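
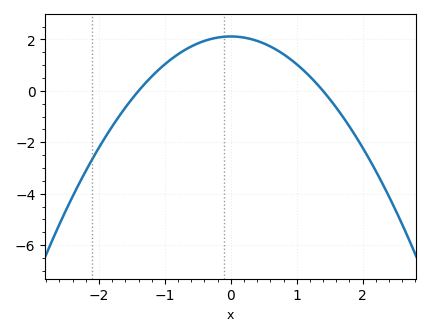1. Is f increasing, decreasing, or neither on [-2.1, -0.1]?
increasing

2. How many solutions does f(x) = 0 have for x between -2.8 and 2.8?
2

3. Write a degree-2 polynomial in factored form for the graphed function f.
y = -1.08(x + 1.4)(x - 1.4)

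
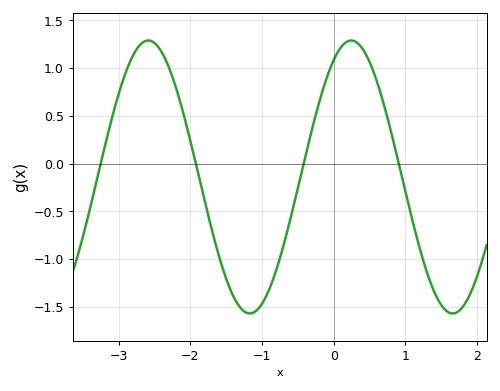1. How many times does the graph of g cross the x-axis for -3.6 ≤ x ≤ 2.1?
4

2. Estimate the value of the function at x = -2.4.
1.17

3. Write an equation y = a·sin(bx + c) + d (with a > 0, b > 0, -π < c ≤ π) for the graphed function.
y = 1.43sin(2.22x + 1.03) - 0.14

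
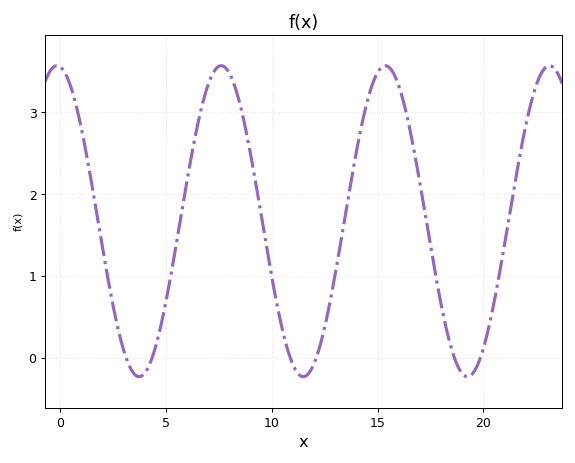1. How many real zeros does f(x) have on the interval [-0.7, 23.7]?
6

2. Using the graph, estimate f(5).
0.689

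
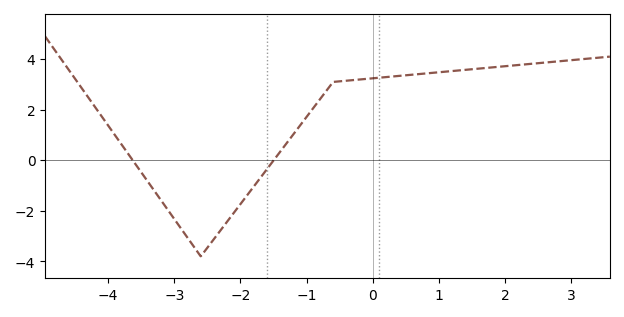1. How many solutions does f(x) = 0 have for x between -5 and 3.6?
2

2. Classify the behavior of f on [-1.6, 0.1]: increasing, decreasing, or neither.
increasing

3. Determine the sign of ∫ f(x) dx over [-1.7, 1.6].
positive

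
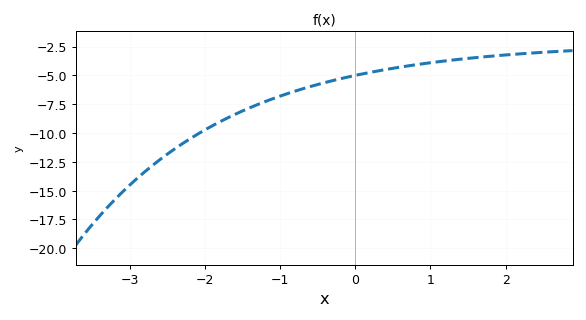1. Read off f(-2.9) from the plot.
-13.9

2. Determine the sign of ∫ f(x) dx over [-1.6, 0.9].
negative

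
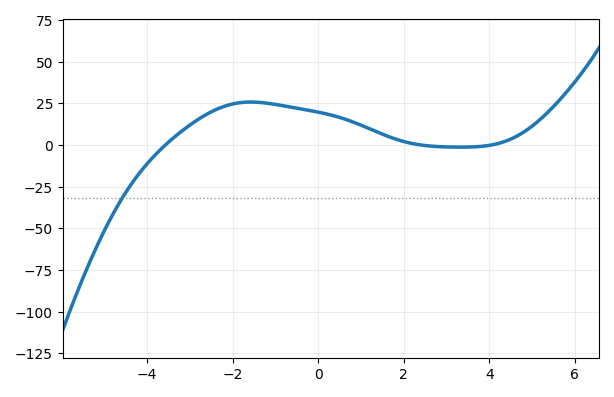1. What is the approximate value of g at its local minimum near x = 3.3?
-1.22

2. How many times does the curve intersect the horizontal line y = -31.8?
1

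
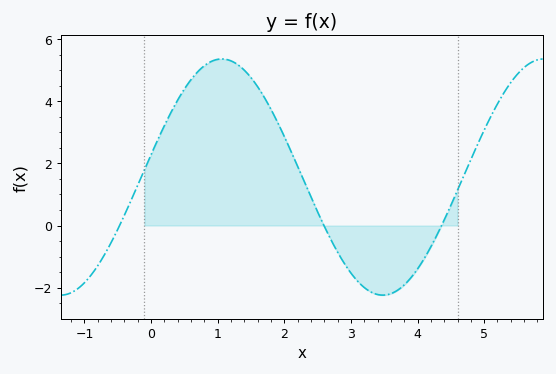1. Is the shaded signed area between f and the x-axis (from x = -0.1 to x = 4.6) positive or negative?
positive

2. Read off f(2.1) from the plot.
2.4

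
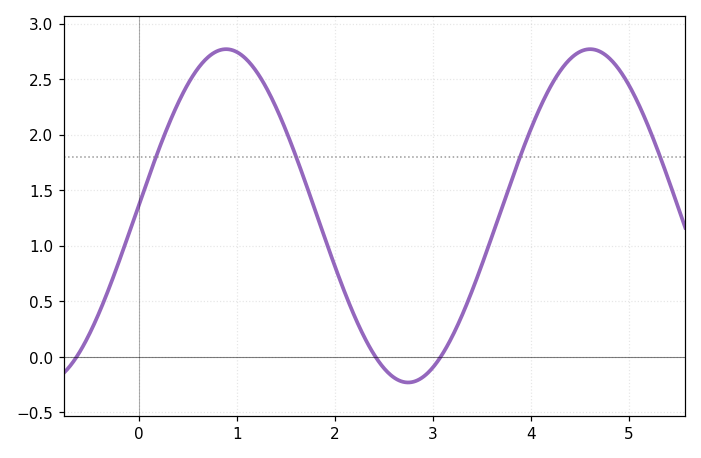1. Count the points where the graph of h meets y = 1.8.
4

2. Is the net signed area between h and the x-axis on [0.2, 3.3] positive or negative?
positive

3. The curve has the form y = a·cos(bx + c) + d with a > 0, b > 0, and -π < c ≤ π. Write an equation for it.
y = 1.5cos(1.7x - 1.5) + 1.27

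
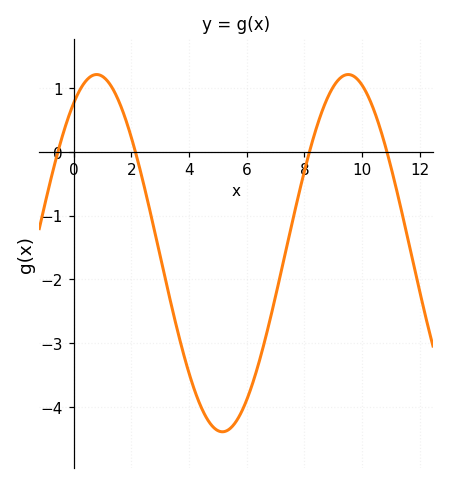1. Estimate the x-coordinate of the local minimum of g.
5.2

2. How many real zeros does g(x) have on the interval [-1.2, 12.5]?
4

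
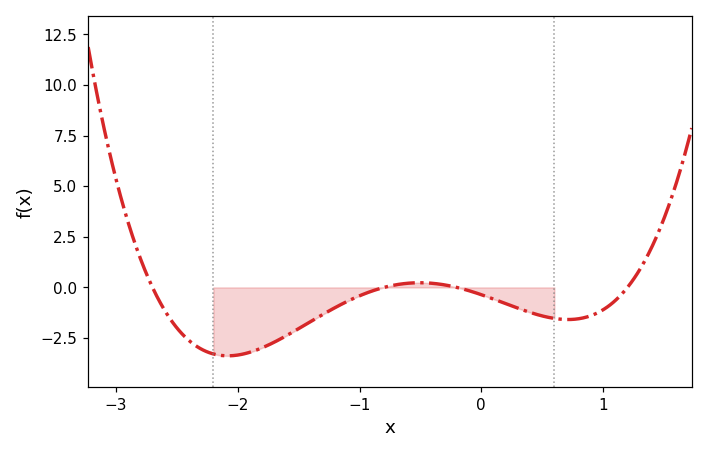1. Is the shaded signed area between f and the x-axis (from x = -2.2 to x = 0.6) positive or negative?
negative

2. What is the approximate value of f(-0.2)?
0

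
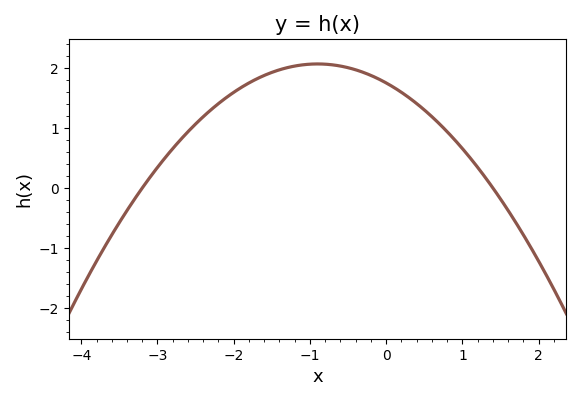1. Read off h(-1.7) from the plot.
1.8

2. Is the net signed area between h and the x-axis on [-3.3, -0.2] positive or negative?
positive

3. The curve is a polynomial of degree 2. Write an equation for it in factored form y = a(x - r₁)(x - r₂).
y = -0.39(x + 3.2)(x - 1.4)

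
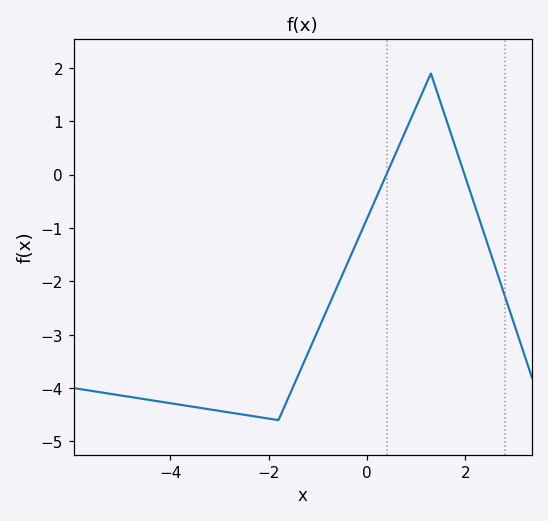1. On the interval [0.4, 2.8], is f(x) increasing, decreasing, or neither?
neither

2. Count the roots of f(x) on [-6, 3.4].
2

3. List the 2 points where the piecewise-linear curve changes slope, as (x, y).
(-1.8, -4.6); (1.3, 1.9)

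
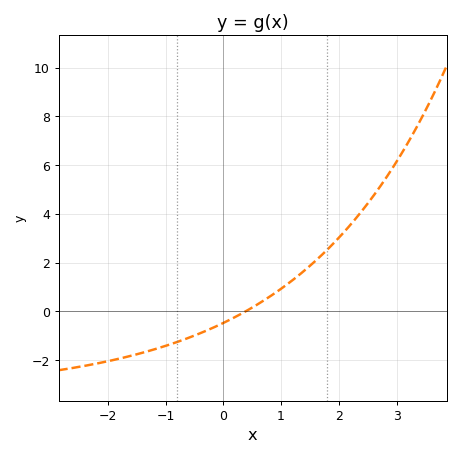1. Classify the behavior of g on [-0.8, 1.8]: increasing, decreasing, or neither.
increasing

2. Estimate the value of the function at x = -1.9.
-2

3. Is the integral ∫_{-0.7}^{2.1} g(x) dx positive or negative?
positive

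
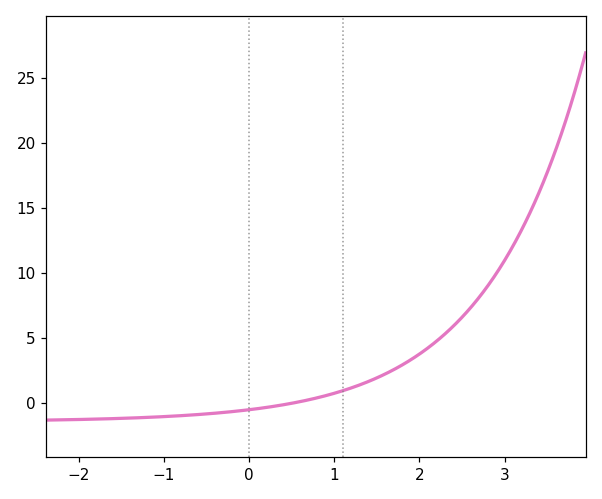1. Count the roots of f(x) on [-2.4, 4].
1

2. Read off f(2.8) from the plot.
8.98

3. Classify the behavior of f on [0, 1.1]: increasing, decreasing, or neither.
increasing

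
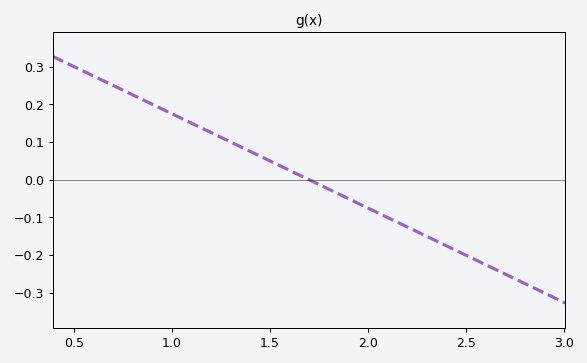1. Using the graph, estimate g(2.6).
-0.23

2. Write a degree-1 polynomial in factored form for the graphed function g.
y = -0.25(x - 1.7)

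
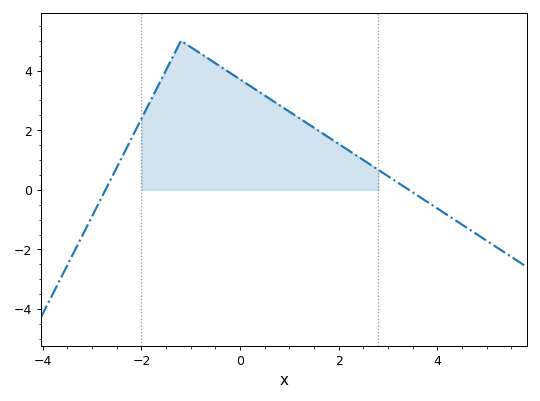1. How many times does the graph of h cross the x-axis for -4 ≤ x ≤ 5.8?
2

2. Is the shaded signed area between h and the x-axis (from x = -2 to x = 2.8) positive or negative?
positive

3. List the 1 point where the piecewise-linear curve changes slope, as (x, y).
(-1.2, 5)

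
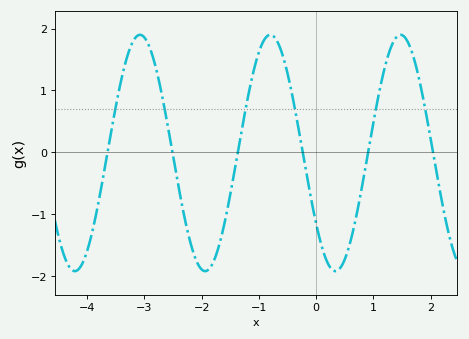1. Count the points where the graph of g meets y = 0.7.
6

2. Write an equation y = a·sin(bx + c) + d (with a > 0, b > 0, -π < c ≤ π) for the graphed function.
y = 1.91sin(2.8x - 2.5) - 0.01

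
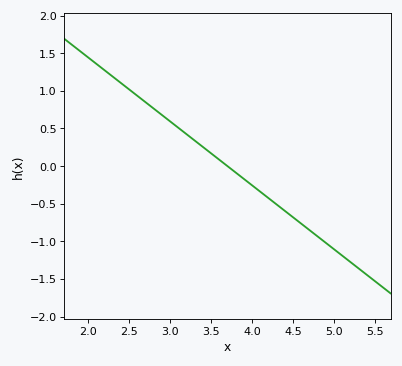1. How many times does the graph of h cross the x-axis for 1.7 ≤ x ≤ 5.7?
1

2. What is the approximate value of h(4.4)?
-0.6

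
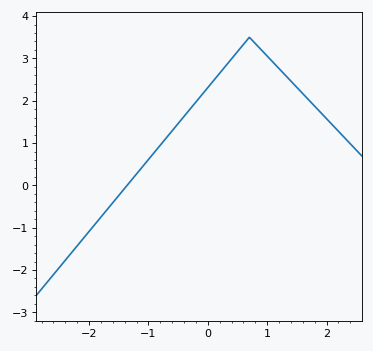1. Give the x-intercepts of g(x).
-1.36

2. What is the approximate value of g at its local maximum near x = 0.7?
3.5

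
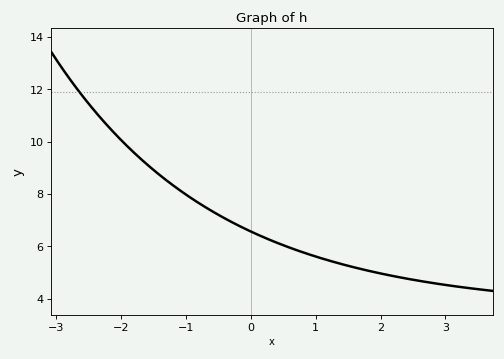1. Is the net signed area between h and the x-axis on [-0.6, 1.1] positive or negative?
positive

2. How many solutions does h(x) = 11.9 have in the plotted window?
1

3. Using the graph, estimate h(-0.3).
6.94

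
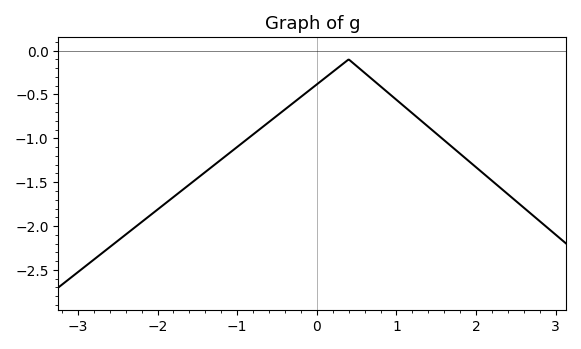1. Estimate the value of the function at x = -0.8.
-0.956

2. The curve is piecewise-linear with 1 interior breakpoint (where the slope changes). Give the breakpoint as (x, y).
(0.4, -0.1)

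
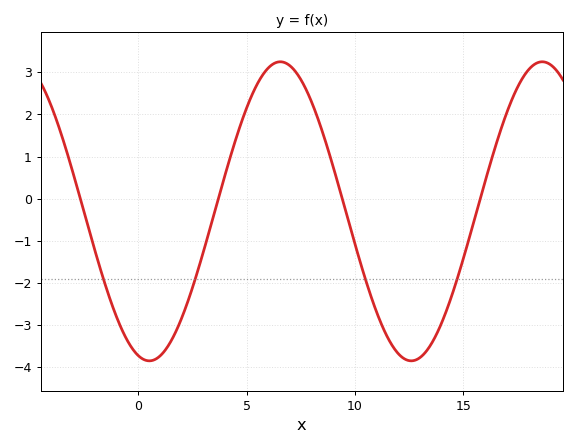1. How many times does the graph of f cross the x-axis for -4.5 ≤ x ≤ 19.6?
4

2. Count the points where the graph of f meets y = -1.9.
4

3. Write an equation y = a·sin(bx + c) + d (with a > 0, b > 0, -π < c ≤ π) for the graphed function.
y = 3.55sin(0.52x - 1.8) - 0.3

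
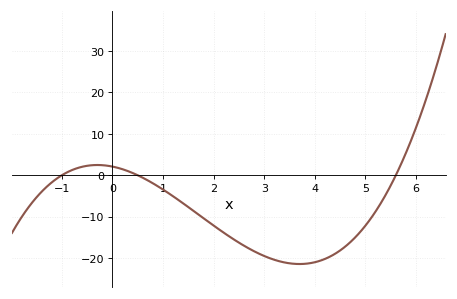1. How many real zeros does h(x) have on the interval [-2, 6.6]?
3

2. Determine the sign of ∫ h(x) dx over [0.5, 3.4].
negative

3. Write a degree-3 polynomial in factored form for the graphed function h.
y = 0.75(x + 1)(x - 0.5)(x - 5.6)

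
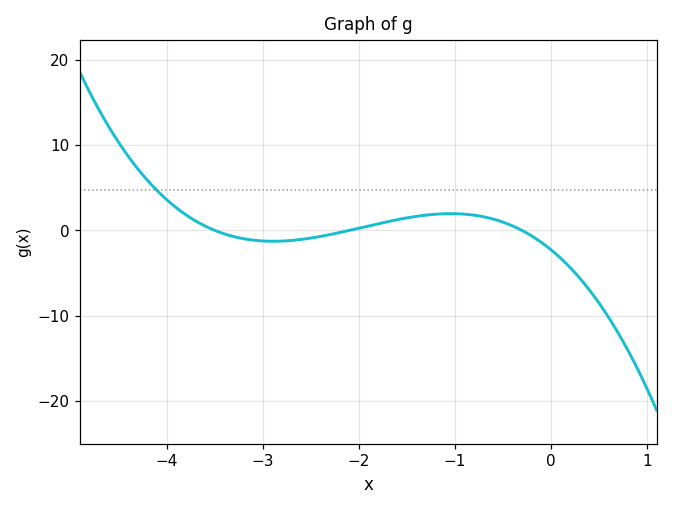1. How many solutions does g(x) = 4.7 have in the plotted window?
1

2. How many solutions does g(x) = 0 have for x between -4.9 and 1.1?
3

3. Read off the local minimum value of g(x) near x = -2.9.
-1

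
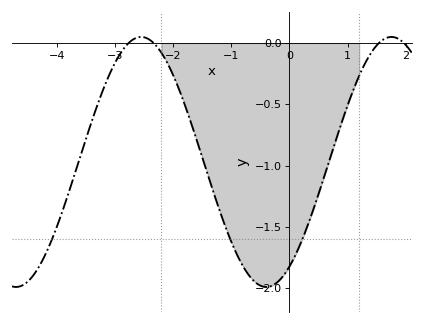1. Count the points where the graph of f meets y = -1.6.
3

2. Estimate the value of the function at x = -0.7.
-1.89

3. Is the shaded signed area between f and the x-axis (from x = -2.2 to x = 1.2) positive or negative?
negative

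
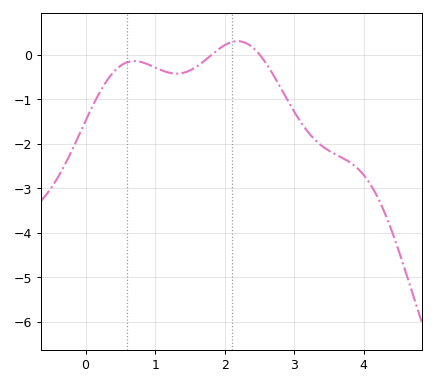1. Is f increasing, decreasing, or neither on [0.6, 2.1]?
neither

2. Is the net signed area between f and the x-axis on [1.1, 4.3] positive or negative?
negative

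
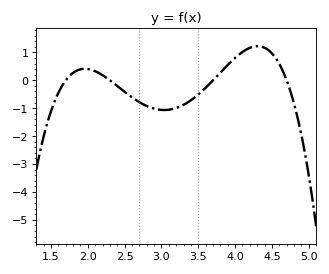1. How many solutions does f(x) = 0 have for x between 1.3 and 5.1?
4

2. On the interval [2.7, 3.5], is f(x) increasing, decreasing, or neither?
neither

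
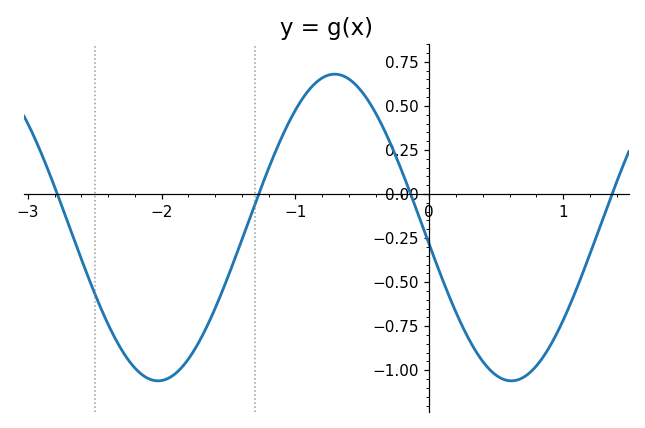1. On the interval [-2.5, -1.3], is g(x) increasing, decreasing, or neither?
neither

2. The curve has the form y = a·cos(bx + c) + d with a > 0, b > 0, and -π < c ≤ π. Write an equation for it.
y = 0.87cos(2.38x + 1.68) - 0.19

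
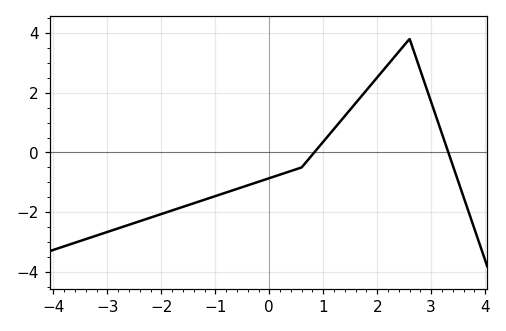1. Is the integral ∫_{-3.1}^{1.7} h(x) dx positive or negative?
negative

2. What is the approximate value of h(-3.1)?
-2.8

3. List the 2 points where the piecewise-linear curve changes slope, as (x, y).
(0.6, -0.5); (2.6, 3.8)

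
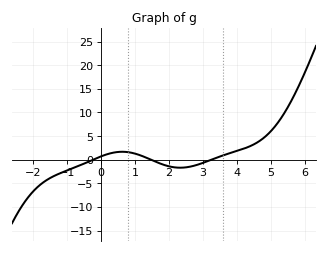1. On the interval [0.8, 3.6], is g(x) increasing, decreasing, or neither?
neither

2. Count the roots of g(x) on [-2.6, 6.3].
3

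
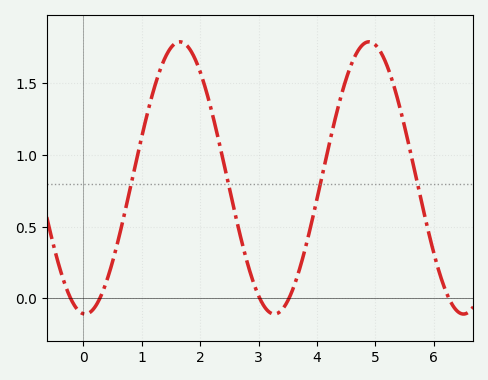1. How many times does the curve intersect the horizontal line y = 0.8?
4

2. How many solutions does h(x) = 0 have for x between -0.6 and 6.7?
5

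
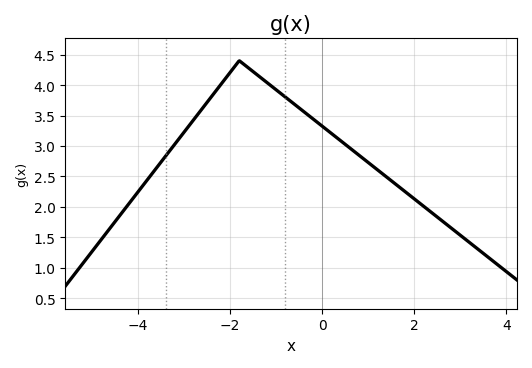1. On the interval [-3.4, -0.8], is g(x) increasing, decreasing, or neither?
neither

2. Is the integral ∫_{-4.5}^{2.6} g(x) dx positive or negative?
positive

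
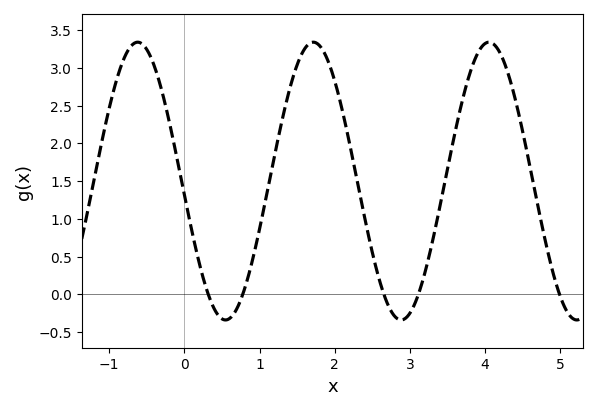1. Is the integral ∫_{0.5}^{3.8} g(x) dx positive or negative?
positive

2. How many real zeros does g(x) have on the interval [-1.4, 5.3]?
5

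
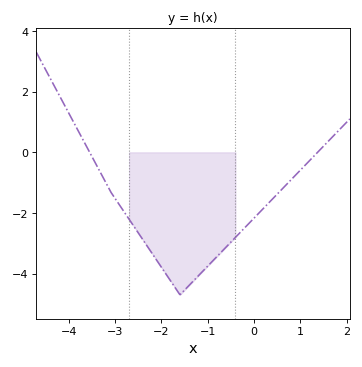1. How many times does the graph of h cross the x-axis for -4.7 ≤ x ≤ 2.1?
2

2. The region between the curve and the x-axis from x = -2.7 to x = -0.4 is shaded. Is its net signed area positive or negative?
negative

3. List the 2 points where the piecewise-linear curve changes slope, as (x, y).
(-3.1, -1.3); (-1.6, -4.7)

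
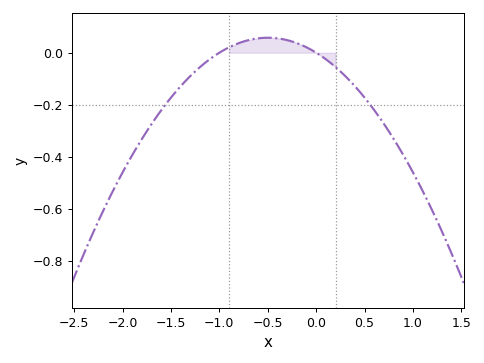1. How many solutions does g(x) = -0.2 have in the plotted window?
2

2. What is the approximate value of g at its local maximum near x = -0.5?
0.06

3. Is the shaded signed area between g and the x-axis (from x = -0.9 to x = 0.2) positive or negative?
positive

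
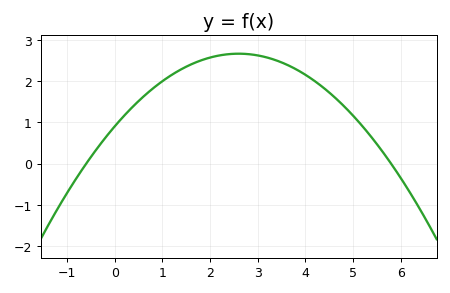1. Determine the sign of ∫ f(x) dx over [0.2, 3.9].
positive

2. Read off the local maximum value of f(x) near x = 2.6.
2.7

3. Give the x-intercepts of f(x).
-0.6, 5.8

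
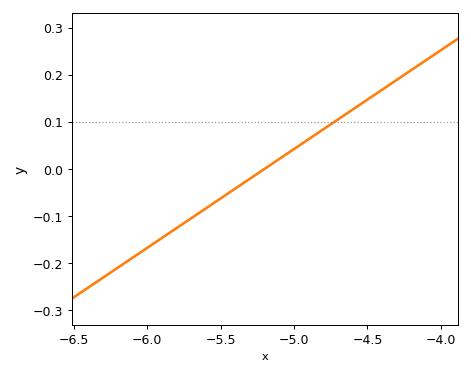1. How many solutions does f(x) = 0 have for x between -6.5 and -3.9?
1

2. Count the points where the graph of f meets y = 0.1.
1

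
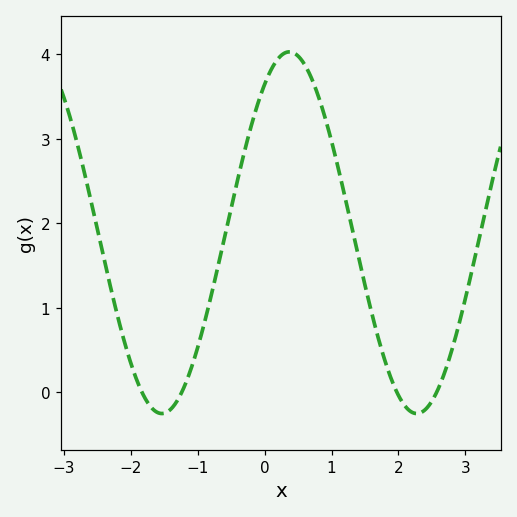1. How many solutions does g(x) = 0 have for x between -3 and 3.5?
4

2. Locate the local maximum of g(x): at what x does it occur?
0.371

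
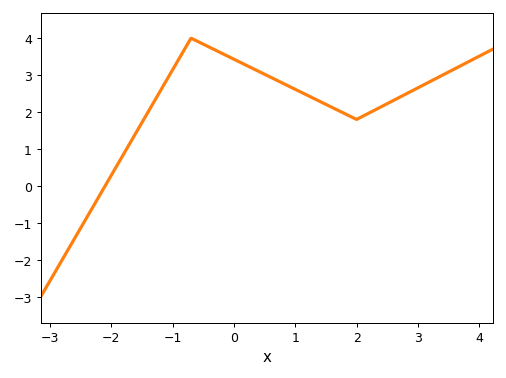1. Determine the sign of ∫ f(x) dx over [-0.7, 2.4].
positive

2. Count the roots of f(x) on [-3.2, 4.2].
1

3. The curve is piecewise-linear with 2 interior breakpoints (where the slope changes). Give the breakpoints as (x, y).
(-0.7, 4); (2, 1.8)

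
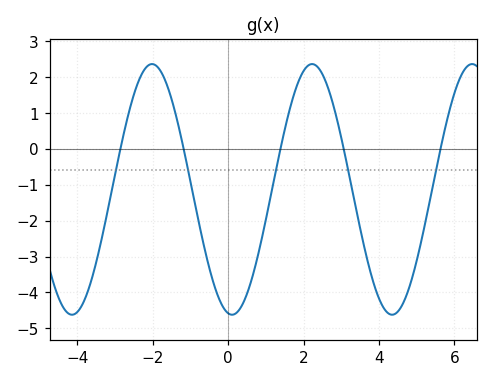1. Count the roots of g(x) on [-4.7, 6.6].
5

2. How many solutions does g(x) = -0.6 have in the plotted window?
5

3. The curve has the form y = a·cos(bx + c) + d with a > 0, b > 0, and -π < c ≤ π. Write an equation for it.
y = 3.49cos(1.5x + 3) - 1.13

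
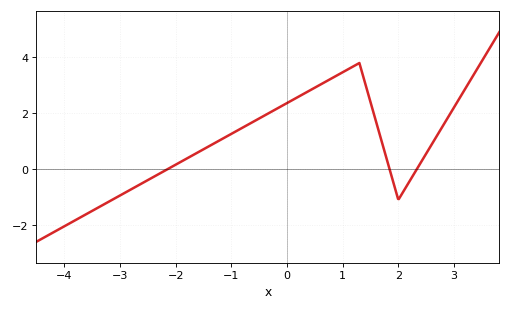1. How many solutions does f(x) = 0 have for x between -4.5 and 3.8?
3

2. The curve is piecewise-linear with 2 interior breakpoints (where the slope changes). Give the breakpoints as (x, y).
(1.3, 3.8); (2, -1.1)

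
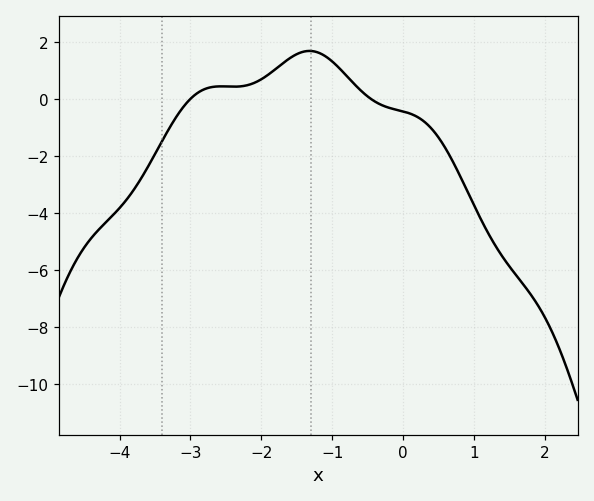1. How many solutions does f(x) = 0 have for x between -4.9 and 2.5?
2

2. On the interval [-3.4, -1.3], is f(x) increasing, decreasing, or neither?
neither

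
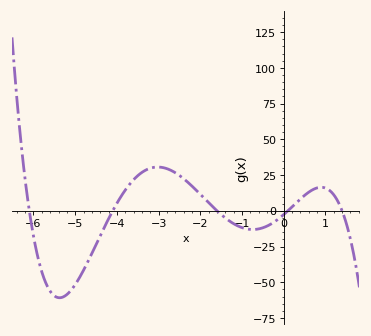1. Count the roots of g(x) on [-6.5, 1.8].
5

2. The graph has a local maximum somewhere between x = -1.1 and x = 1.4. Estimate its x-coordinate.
0.899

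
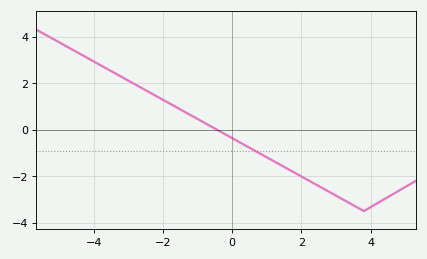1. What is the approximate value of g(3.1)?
-3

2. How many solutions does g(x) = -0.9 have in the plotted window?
1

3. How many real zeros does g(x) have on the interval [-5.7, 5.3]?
1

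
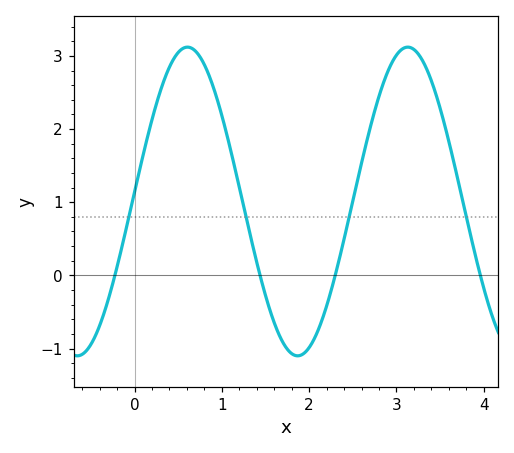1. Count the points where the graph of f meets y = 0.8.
4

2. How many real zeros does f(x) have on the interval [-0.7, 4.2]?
4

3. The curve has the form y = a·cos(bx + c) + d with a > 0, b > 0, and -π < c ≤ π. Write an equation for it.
y = 2.11cos(2.5x - 1.5) + 1.01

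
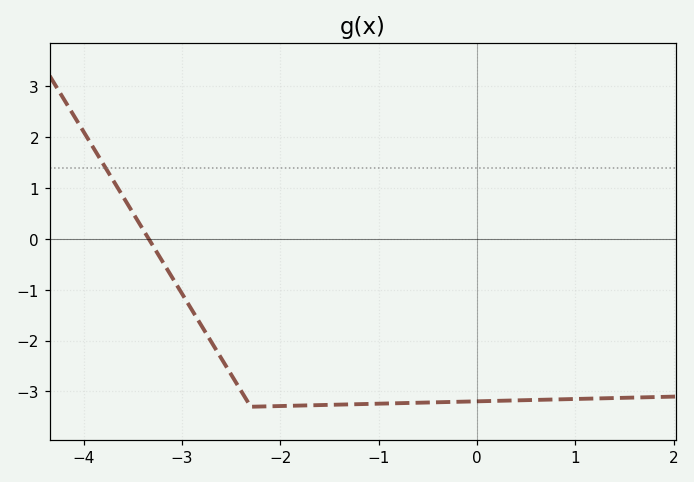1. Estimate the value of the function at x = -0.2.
-3.2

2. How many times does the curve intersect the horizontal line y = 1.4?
1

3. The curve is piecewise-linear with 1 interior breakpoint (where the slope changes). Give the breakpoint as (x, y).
(-2.3, -3.3)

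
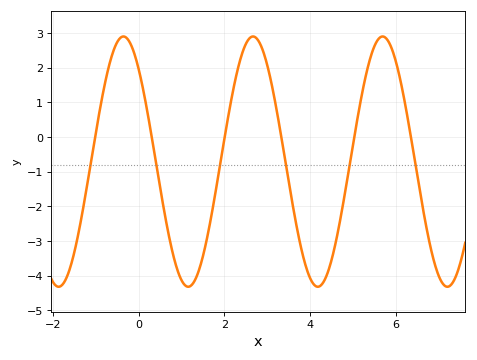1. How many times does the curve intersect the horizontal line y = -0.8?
6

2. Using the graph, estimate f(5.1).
0.5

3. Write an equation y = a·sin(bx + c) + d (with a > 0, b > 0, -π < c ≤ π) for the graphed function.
y = 3.61sin(2.1x + 2.3) - 0.71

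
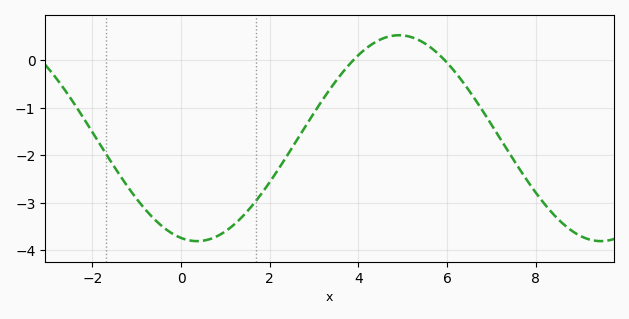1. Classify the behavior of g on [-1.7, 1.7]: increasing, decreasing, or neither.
neither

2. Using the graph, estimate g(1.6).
-3.1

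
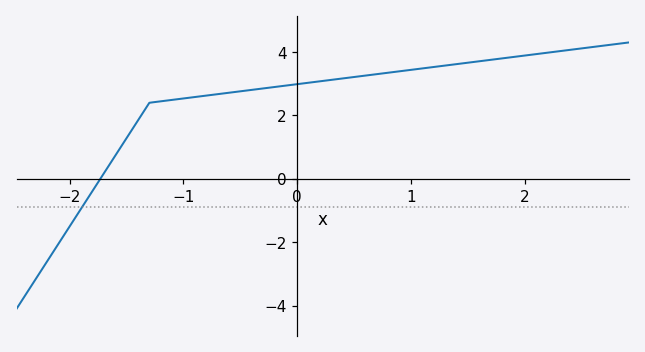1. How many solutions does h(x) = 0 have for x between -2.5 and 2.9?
1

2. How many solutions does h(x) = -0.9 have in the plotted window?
1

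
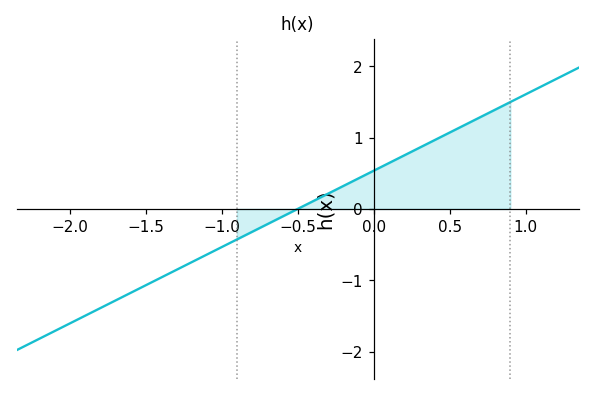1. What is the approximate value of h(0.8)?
1.39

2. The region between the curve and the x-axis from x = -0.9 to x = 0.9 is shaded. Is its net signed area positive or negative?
positive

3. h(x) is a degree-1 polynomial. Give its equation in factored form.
y = 1.07(x + 0.5)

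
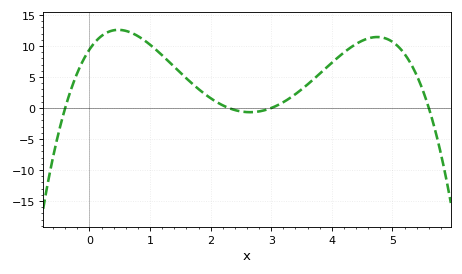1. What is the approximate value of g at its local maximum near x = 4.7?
11.4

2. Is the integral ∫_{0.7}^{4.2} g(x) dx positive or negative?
positive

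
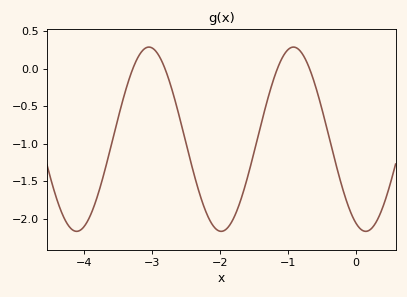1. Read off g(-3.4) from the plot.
-0.311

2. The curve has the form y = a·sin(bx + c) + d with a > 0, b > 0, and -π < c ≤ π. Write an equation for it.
y = 1.23sin(2.95x - 2) - 0.94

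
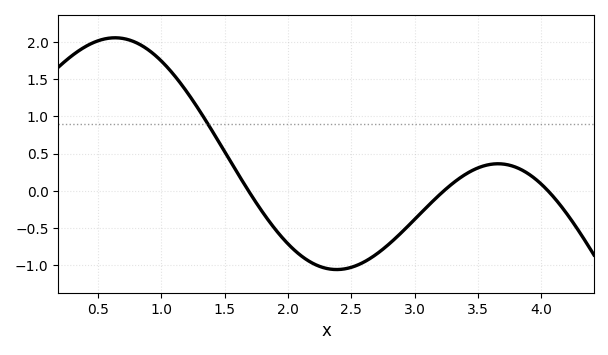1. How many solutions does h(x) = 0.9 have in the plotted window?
1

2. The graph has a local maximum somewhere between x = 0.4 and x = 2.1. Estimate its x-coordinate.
0.6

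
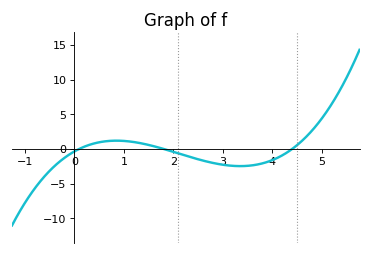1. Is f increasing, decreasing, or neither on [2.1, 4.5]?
neither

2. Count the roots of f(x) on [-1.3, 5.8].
3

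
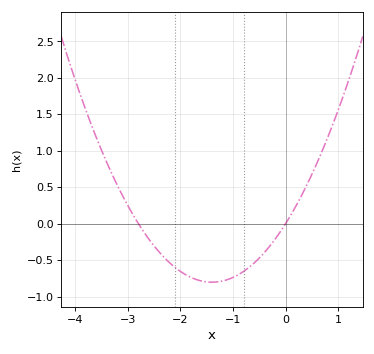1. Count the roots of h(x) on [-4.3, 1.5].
2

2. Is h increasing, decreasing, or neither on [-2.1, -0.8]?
neither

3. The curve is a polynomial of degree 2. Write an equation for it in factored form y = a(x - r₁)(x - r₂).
y = 0.41(x + 2.8)(x - 0)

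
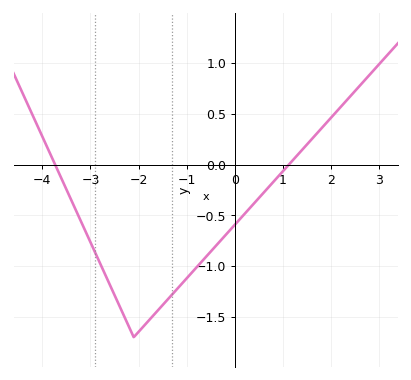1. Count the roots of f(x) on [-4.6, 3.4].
2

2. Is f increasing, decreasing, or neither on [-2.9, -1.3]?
neither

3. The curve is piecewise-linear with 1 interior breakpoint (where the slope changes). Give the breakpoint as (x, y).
(-2.1, -1.7)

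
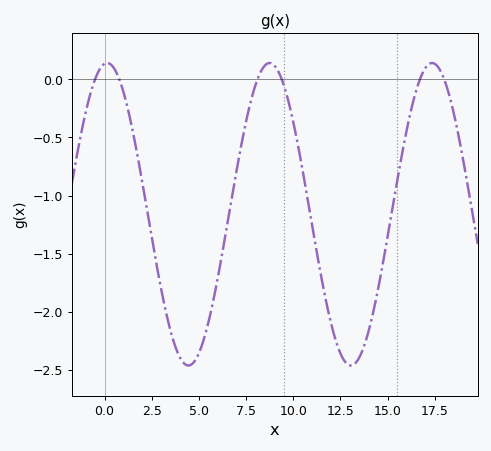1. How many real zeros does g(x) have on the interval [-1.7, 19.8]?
6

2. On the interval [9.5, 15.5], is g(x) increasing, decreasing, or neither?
neither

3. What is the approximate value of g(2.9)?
-1.72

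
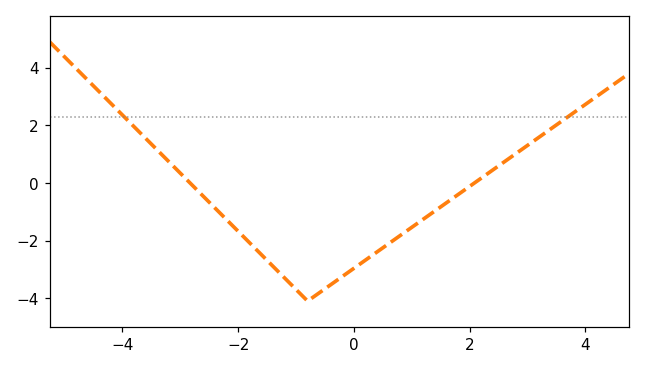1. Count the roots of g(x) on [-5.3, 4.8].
2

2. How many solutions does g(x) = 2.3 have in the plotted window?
2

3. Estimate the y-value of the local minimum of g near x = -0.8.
-4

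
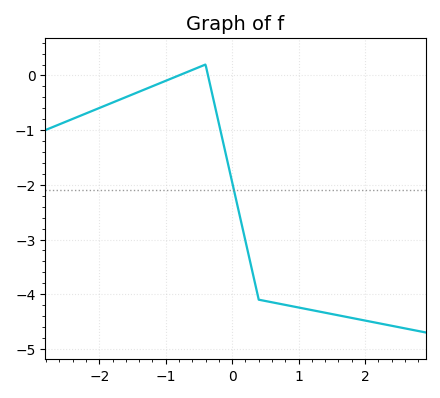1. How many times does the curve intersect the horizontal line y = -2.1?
1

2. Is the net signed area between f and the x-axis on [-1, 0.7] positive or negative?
negative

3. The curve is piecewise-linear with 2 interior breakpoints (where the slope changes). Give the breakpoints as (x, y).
(-0.4, 0.2); (0.4, -4.1)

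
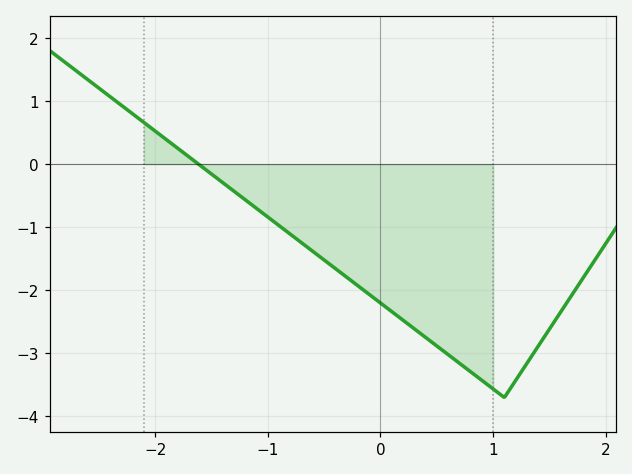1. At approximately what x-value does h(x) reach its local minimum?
1.1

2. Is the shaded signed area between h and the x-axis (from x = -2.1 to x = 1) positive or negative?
negative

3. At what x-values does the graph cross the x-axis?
-1.6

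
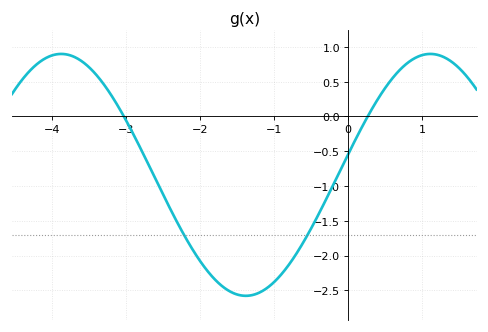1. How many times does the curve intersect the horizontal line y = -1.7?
2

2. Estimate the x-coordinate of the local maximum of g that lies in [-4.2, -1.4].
-3.9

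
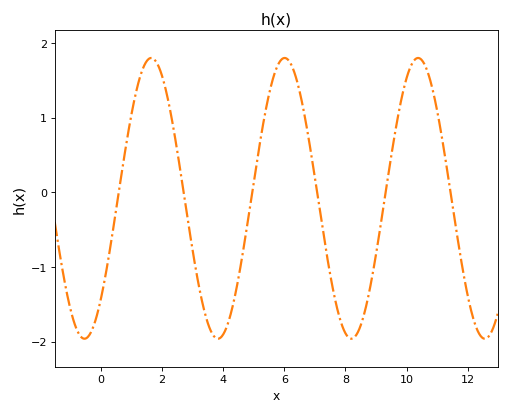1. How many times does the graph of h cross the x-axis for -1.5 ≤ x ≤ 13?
6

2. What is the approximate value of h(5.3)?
0.9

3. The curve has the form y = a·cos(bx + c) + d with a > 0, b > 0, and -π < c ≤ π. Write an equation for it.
y = 1.88cos(1.4x - 2.4) - 0.08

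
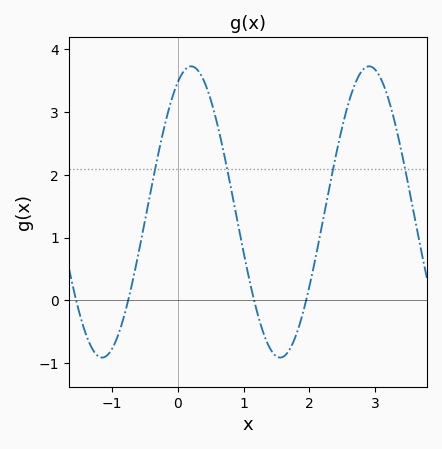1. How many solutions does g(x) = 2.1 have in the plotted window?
4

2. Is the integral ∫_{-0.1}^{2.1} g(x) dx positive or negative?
positive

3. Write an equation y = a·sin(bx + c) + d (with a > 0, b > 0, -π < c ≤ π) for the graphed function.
y = 2.32sin(2.3x + 1.1) + 1.41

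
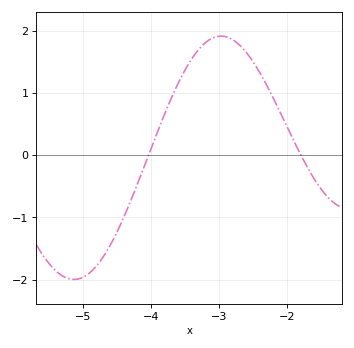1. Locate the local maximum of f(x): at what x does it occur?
-2.97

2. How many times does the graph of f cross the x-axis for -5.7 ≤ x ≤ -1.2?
2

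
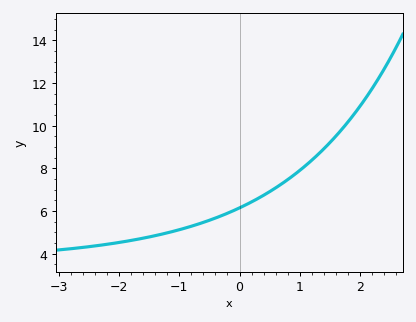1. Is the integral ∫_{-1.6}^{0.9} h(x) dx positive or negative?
positive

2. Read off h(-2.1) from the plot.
4.48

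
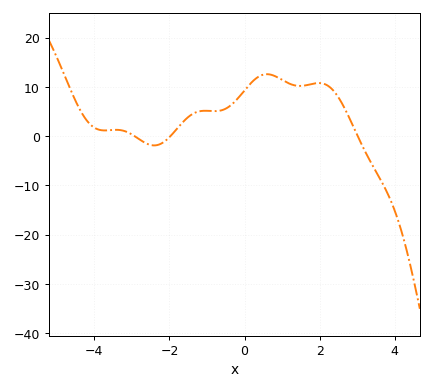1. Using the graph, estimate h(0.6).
12.6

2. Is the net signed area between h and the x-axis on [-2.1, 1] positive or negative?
positive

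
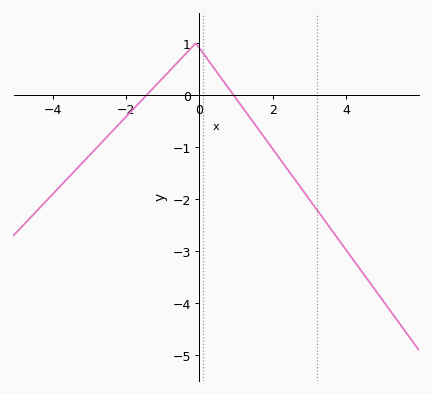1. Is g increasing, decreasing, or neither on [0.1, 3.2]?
decreasing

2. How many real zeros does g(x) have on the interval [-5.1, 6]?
2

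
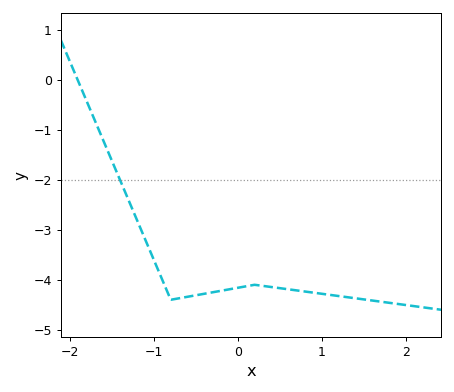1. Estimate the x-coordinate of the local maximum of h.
0.2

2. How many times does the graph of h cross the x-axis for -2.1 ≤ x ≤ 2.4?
1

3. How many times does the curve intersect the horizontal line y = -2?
1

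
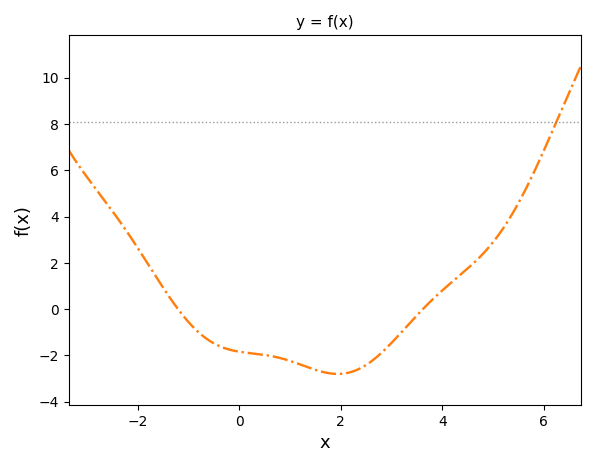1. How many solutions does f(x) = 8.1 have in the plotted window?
1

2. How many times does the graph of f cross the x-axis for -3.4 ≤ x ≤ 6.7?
2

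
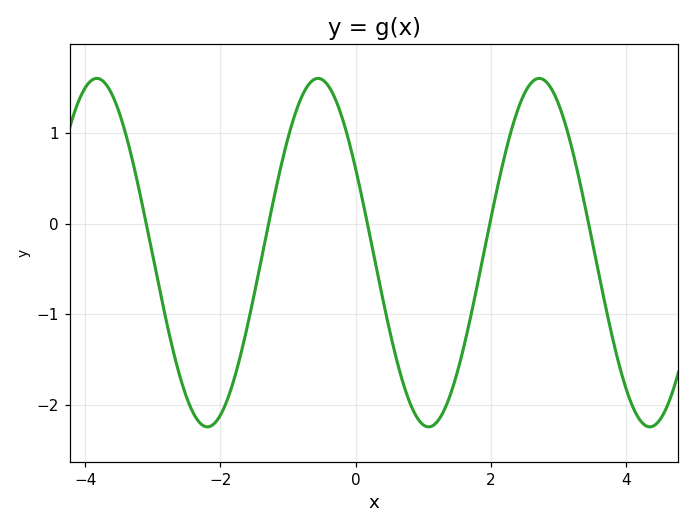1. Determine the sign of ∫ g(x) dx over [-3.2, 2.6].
negative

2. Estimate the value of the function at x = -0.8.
1.4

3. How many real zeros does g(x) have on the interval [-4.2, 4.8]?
5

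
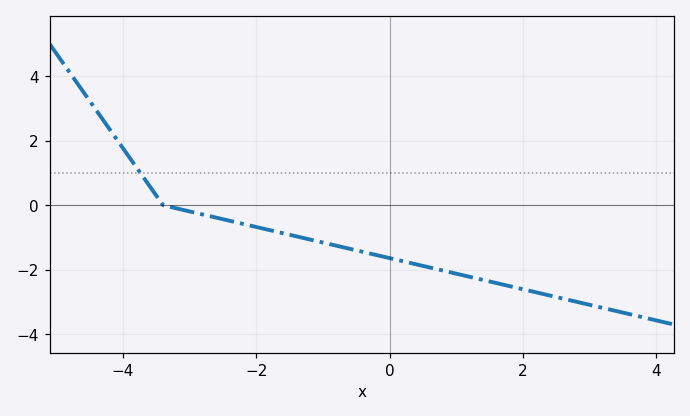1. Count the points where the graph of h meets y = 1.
1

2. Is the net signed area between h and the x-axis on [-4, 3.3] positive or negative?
negative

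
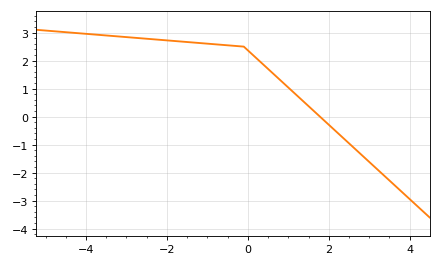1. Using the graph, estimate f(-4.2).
3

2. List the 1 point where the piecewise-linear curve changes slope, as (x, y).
(-0.1, 2.5)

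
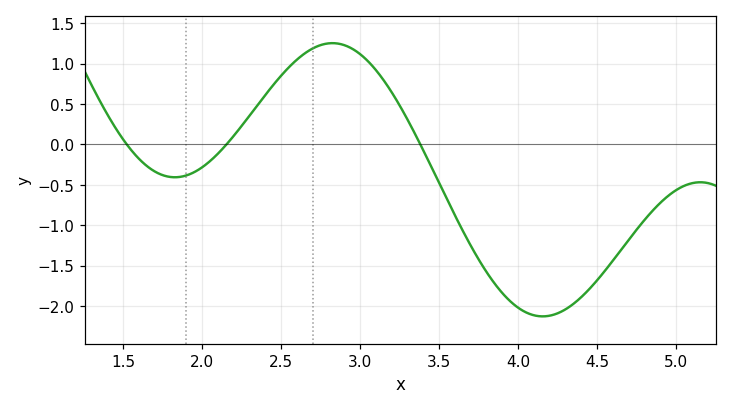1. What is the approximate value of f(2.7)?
1.2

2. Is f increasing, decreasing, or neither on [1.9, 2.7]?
increasing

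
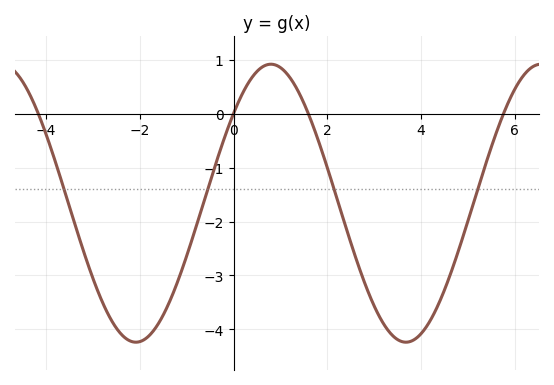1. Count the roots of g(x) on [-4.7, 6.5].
4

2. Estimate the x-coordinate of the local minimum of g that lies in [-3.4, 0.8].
-2.09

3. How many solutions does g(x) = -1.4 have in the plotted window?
4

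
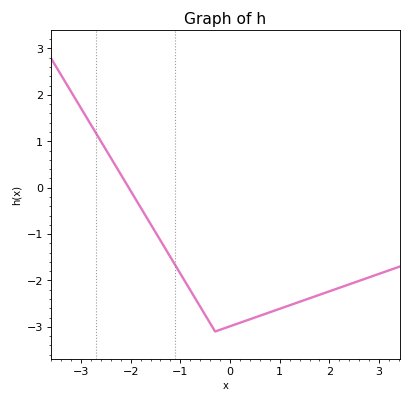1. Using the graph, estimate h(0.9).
-2.6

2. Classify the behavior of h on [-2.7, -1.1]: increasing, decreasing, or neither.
decreasing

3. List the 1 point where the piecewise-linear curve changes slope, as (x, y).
(-0.3, -3.1)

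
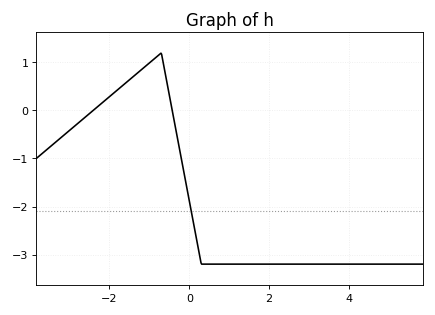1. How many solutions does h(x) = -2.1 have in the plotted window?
1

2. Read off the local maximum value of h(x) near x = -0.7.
1.2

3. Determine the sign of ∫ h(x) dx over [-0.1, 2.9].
negative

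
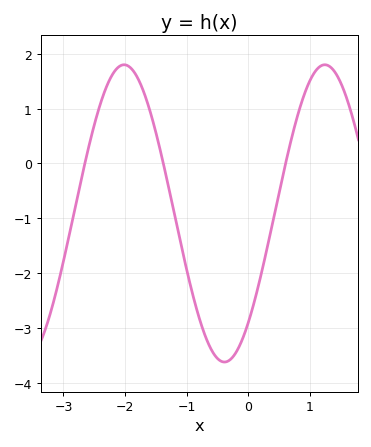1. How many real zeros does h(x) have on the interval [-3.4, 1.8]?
3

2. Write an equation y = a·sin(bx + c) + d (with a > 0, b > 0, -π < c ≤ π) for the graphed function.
y = 2.71sin(1.93x - 0.822) - 0.91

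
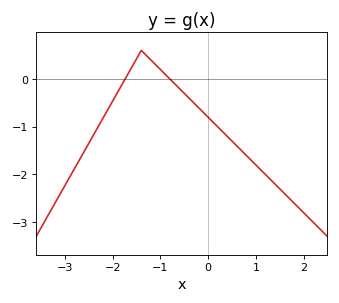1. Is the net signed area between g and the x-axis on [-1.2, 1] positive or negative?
negative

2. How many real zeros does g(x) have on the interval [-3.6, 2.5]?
2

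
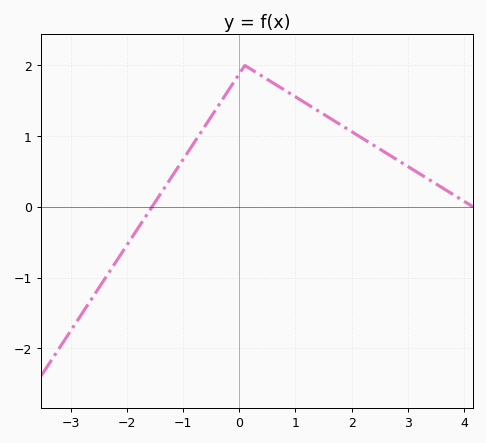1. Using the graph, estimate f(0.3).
1.9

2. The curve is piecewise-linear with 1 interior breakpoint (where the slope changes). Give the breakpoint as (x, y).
(0.1, 2)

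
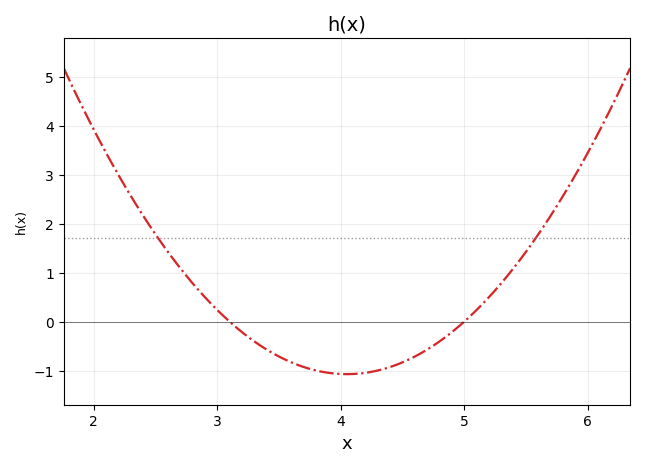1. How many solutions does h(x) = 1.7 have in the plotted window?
2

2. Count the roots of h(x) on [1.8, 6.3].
2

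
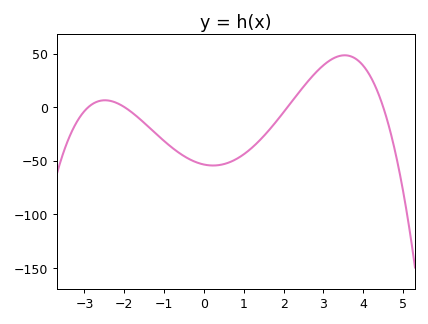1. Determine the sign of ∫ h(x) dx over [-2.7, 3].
negative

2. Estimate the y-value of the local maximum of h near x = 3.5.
48.3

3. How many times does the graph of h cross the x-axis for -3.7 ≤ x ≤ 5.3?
4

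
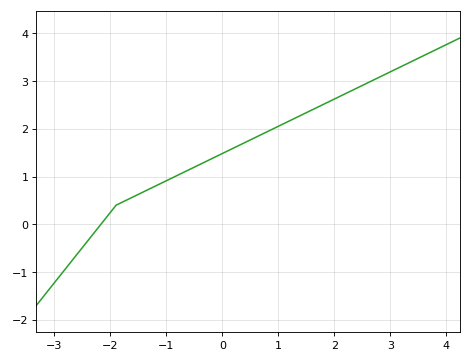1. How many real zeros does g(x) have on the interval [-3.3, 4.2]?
1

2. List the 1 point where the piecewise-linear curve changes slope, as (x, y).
(-1.9, 0.4)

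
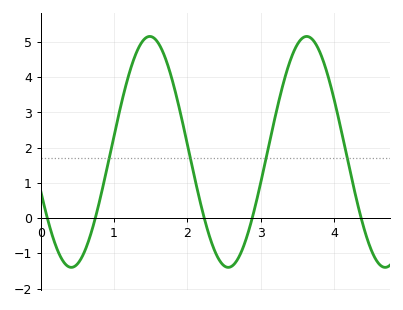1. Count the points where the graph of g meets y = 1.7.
4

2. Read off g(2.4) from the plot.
-1.06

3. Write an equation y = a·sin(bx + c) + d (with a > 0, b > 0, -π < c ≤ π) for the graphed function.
y = 3.28sin(2.94x - 2.8) + 1.88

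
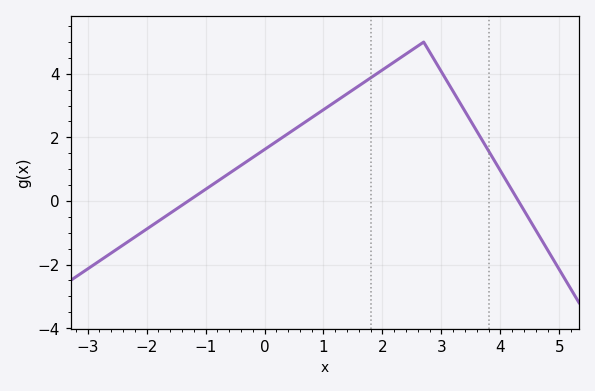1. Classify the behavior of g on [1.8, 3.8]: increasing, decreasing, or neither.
neither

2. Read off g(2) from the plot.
4.2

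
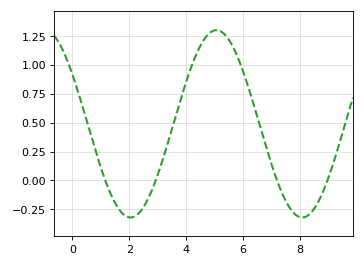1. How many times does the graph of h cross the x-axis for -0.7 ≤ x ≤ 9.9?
4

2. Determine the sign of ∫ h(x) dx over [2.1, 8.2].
positive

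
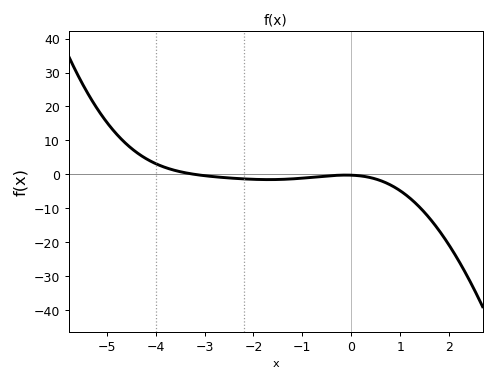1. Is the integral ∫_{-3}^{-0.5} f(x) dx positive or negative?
negative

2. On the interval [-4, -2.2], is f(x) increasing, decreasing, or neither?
decreasing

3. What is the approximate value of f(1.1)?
-5.83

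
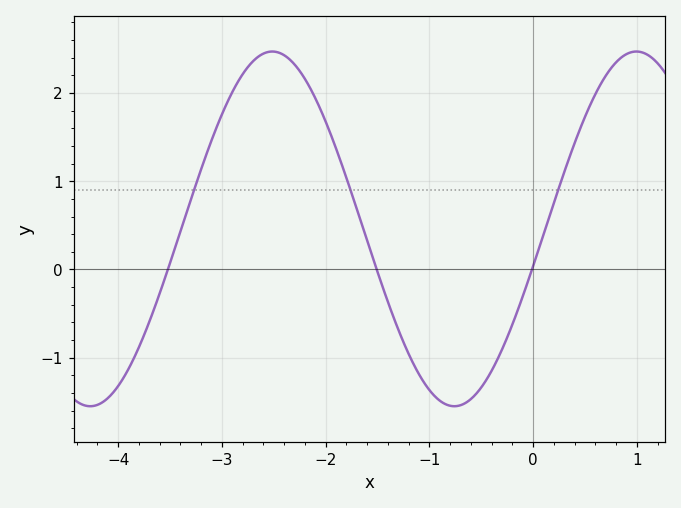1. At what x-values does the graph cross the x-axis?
-3.5, -1.5, 0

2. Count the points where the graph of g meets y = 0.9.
3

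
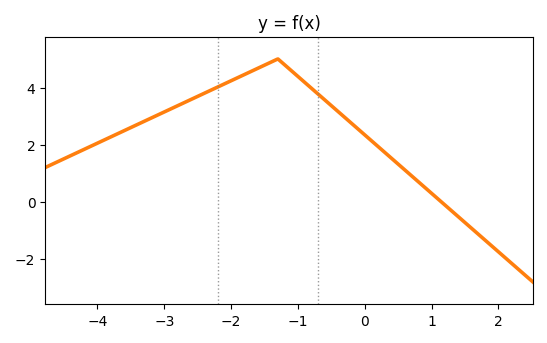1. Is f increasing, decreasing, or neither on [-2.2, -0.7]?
neither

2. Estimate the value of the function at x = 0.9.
0.504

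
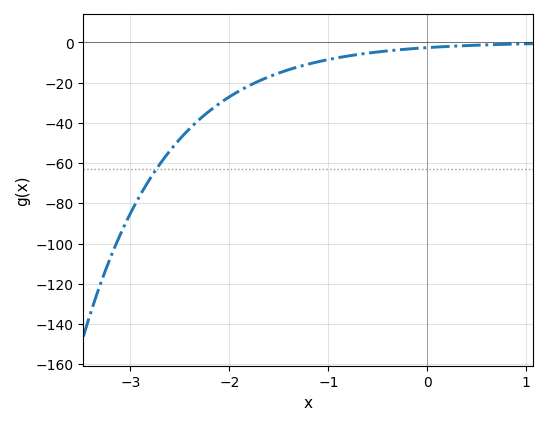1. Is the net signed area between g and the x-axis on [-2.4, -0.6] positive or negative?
negative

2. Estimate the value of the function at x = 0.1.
-2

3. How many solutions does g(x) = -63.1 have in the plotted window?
1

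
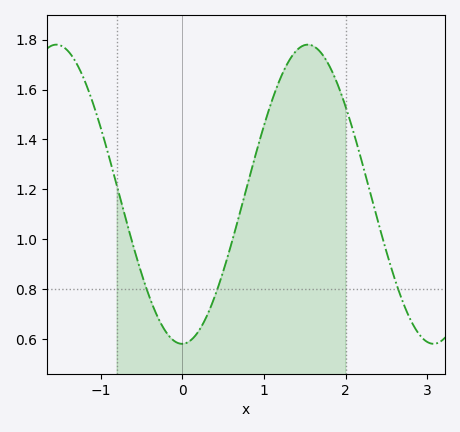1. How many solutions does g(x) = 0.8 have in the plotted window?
3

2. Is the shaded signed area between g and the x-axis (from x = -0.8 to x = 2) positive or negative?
positive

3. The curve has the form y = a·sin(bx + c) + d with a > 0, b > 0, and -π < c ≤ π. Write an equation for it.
y = 0.6sin(2.04x - 1.56) + 1.18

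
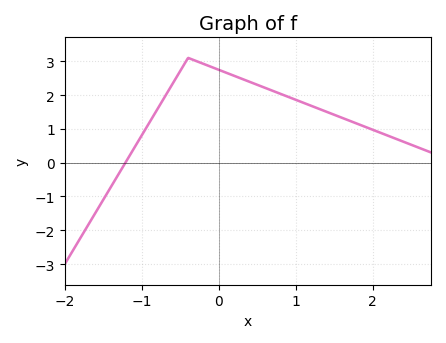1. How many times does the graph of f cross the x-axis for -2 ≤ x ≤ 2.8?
1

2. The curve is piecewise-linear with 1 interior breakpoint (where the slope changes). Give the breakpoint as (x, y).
(-0.4, 3.1)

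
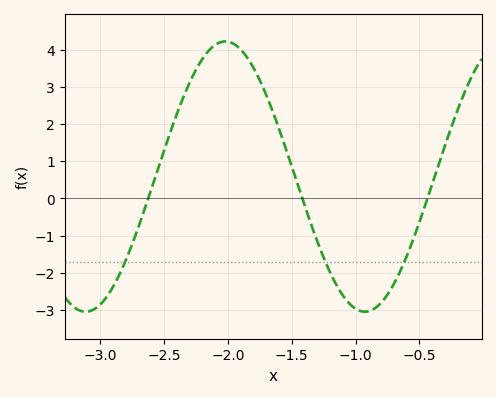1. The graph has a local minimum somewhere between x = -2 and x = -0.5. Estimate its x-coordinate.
-0.927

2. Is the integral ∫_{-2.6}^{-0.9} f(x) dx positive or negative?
positive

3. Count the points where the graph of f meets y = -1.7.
3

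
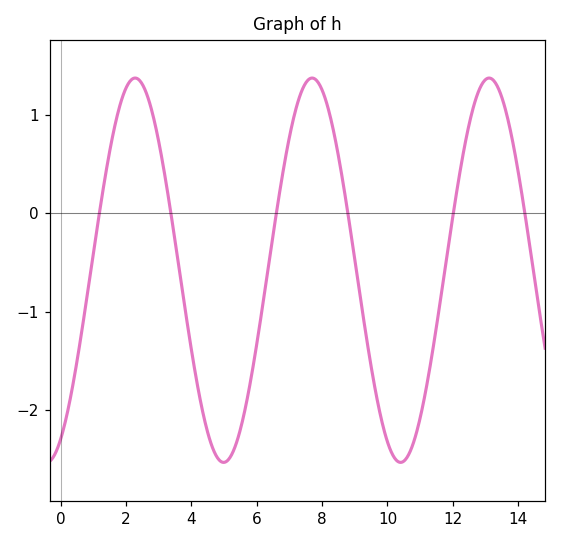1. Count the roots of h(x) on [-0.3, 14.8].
6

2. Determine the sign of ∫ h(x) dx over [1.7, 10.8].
negative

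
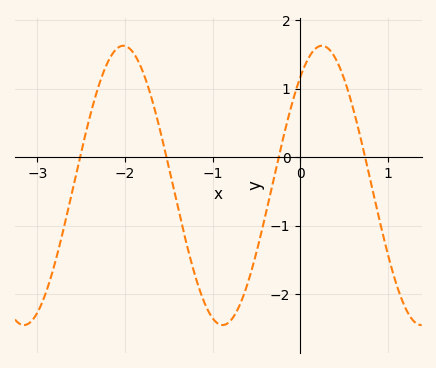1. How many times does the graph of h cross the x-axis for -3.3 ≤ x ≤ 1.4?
4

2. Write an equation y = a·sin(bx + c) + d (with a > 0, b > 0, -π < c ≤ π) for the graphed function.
y = 2.04sin(2.8x + 0.88) - 0.41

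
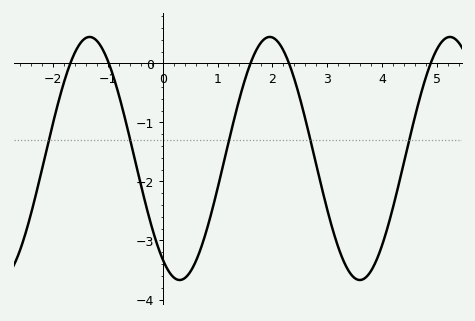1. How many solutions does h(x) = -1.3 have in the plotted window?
5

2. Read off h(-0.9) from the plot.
-0.224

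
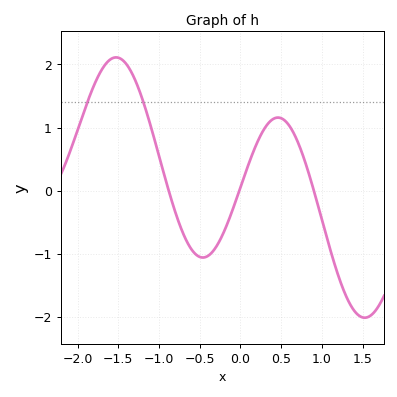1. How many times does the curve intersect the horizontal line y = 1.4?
2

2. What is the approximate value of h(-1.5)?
2.11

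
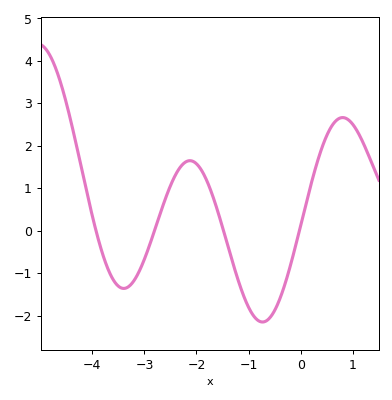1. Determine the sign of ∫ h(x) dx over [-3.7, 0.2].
negative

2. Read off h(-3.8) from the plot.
-0.6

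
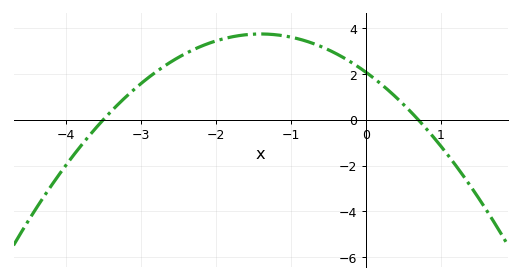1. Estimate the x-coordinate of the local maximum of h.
-1.4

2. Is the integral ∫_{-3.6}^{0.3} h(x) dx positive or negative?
positive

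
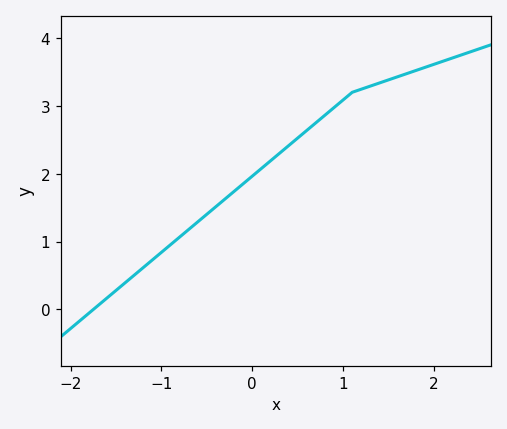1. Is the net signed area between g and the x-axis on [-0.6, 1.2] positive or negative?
positive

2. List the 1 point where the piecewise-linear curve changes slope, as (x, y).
(1.1, 3.2)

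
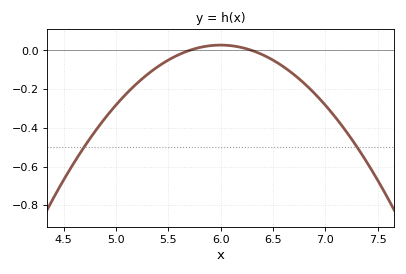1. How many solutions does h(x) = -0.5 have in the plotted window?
2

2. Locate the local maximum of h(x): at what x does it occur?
6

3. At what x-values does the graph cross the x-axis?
5.7, 6.3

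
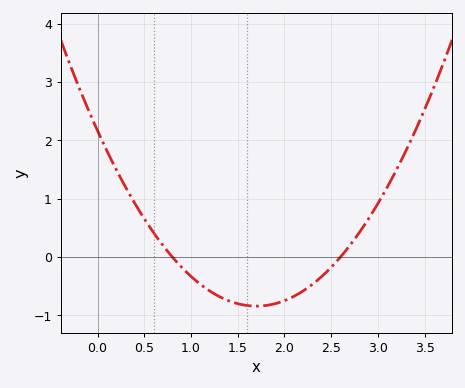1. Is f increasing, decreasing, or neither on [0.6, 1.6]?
decreasing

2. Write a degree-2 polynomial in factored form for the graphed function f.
y = 1.04(x - 0.8)(x - 2.6)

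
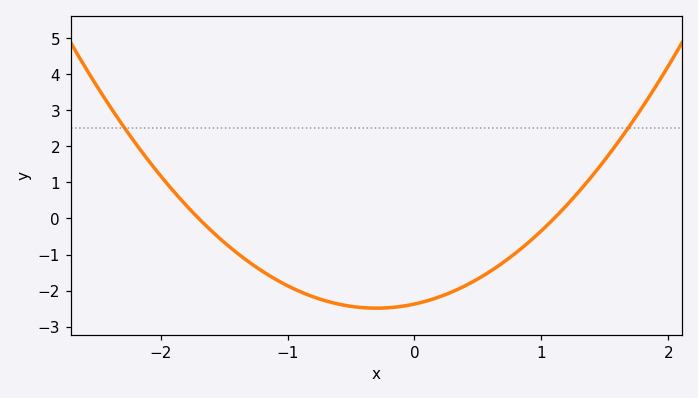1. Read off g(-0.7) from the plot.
-2.3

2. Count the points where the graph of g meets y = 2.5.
2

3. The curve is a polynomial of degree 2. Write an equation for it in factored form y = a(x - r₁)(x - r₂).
y = 1.27(x + 1.7)(x - 1.1)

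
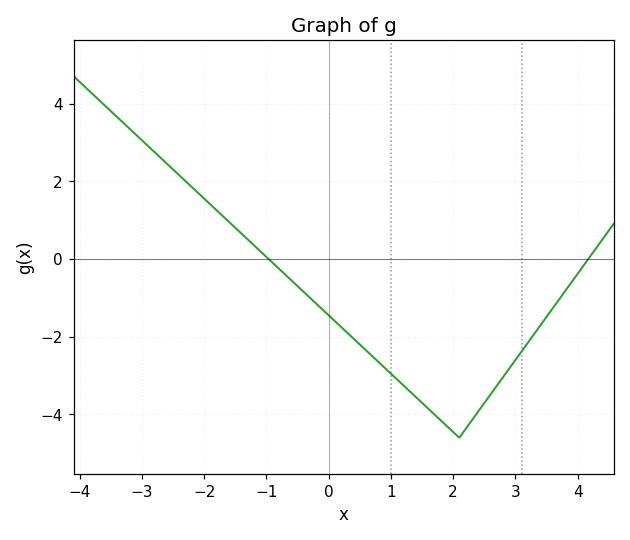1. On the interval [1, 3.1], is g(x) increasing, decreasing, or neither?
neither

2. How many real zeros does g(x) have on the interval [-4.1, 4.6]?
2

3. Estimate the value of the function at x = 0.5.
-2.2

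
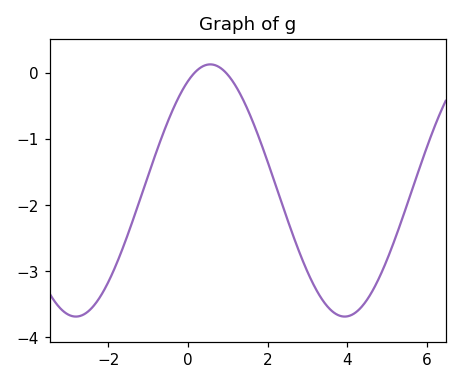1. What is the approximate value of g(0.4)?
0.1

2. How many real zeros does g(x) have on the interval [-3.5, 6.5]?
2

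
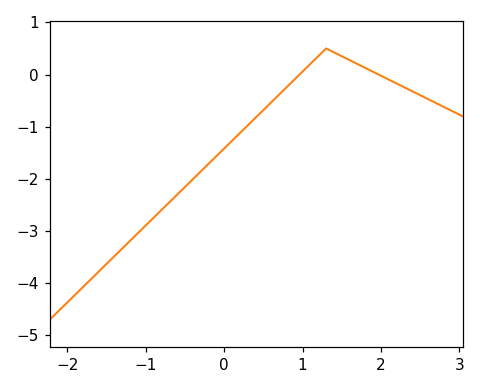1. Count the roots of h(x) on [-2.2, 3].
2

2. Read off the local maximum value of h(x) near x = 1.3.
0.5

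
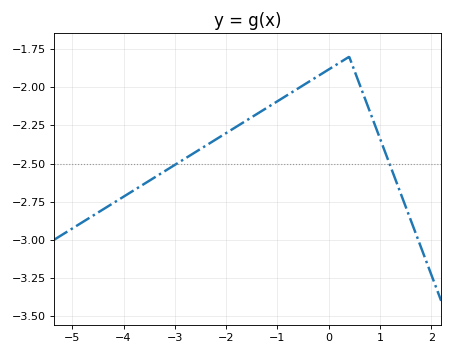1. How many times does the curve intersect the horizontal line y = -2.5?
2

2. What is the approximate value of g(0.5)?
-1.89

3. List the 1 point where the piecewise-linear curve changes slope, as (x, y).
(0.4, -1.8)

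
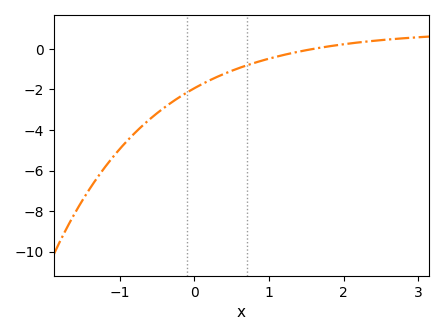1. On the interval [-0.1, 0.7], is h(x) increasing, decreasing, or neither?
increasing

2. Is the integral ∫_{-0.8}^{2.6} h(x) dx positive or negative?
negative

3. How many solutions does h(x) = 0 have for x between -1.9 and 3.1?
1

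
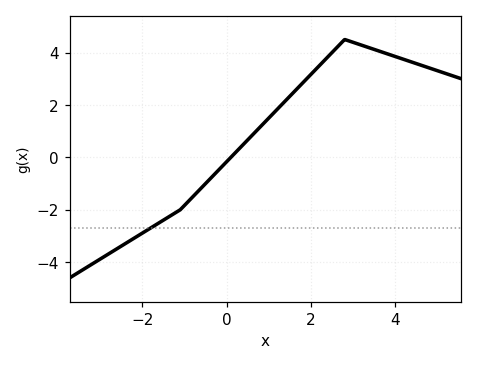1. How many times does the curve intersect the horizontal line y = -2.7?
1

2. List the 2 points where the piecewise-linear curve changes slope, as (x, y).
(-1.1, -2); (2.8, 4.5)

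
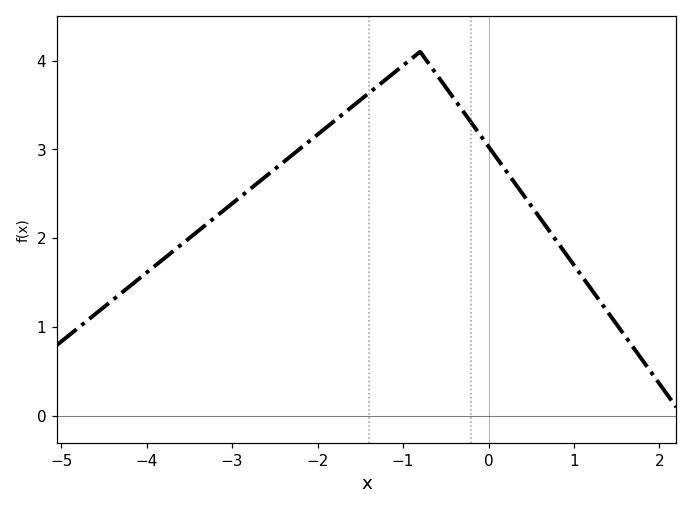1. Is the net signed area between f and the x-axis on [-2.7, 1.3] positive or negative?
positive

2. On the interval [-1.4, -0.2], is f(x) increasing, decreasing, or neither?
neither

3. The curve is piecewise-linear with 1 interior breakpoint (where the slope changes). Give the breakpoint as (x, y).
(-0.8, 4.1)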